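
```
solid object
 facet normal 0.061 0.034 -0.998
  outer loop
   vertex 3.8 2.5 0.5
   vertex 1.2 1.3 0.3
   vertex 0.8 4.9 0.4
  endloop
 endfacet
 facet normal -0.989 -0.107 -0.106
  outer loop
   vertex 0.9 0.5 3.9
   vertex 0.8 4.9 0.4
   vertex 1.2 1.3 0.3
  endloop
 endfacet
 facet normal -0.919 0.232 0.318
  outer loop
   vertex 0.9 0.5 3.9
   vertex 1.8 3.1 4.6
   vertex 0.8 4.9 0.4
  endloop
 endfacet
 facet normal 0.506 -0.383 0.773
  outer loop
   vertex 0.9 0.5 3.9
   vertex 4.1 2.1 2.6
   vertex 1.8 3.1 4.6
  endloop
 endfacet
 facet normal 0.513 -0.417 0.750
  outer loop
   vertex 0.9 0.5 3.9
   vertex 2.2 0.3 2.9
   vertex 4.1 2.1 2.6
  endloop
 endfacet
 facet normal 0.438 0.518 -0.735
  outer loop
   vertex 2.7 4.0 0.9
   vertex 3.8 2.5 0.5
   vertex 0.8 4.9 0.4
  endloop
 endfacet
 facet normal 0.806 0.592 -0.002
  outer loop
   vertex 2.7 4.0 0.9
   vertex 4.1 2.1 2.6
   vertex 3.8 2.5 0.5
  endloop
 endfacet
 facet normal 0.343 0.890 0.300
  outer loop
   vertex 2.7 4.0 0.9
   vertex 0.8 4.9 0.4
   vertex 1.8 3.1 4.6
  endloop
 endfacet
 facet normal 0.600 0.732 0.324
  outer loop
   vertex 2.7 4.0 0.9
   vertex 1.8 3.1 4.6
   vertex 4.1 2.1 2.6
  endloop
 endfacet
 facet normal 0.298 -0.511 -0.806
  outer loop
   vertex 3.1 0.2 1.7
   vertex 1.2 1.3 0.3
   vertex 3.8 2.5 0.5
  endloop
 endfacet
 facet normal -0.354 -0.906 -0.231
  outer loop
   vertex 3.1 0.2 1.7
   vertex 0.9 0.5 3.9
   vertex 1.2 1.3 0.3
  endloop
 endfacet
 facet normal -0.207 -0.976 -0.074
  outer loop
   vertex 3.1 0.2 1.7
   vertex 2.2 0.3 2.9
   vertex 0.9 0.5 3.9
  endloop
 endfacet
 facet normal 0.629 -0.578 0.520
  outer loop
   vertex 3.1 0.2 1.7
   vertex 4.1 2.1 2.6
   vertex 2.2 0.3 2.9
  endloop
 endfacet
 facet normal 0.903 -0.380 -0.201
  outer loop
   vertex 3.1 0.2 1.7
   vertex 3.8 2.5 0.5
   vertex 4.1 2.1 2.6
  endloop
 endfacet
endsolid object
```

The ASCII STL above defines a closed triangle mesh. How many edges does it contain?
21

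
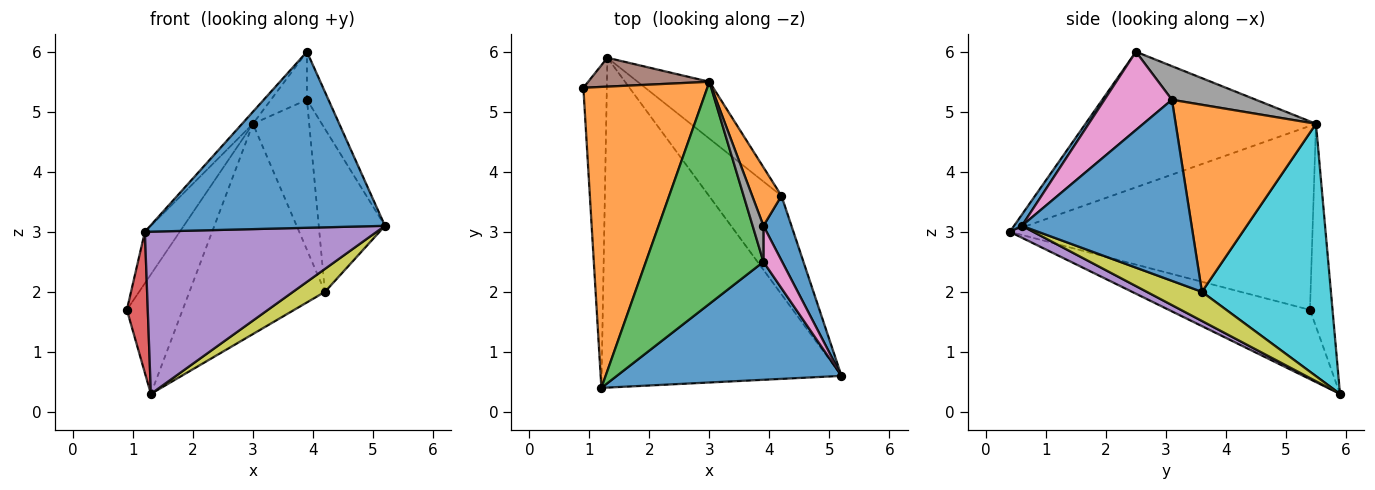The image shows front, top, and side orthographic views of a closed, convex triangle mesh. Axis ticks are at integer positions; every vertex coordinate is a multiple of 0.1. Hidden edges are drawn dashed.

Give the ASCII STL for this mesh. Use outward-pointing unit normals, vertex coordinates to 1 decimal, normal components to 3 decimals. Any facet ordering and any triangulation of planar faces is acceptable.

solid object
 facet normal 0.028 -0.830 0.556
  outer loop
   vertex 3.9 2.5 6.0
   vertex 1.2 0.4 3.0
   vertex 5.2 0.6 3.1
  endloop
 endfacet
 facet normal -0.826 0.095 0.556
  outer loop
   vertex 3.0 5.5 4.8
   vertex 0.9 5.4 1.7
   vertex 1.2 0.4 3.0
  endloop
 endfacet
 facet normal -0.755 0.035 0.655
  outer loop
   vertex 3.0 5.5 4.8
   vertex 1.2 0.4 3.0
   vertex 3.9 2.5 6.0
  endloop
 endfacet
 facet normal -0.938 -0.139 -0.318
  outer loop
   vertex 1.3 5.9 0.3
   vertex 1.2 0.4 3.0
   vertex 0.9 5.4 1.7
  endloop
 endfacet
 facet normal 0.044 -0.441 -0.896
  outer loop
   vertex 1.3 5.9 0.3
   vertex 5.2 0.6 3.1
   vertex 1.2 0.4 3.0
  endloop
 endfacet
 facet normal -0.366 0.905 0.219
  outer loop
   vertex 1.3 5.9 0.3
   vertex 0.9 5.4 1.7
   vertex 3.0 5.5 4.8
  endloop
 endfacet
 facet normal 0.929 0.296 0.222
  outer loop
   vertex 3.9 3.1 5.2
   vertex 3.9 2.5 6.0
   vertex 5.2 0.6 3.1
  endloop
 endfacet
 facet normal 0.881 0.378 0.283
  outer loop
   vertex 3.9 3.1 5.2
   vertex 3.0 5.5 4.8
   vertex 3.9 2.5 6.0
  endloop
 endfacet
 facet normal 0.364 -0.211 -0.907
  outer loop
   vertex 4.2 3.6 2.0
   vertex 5.2 0.6 3.1
   vertex 1.3 5.9 0.3
  endloop
 endfacet
 facet normal 0.677 0.711 -0.192
  outer loop
   vertex 4.2 3.6 2.0
   vertex 1.3 5.9 0.3
   vertex 3.0 5.5 4.8
  endloop
 endfacet
 facet normal 0.922 0.360 0.143
  outer loop
   vertex 4.2 3.6 2.0
   vertex 3.9 3.1 5.2
   vertex 5.2 0.6 3.1
  endloop
 endfacet
 facet normal 0.919 0.368 0.144
  outer loop
   vertex 4.2 3.6 2.0
   vertex 3.0 5.5 4.8
   vertex 3.9 3.1 5.2
  endloop
 endfacet
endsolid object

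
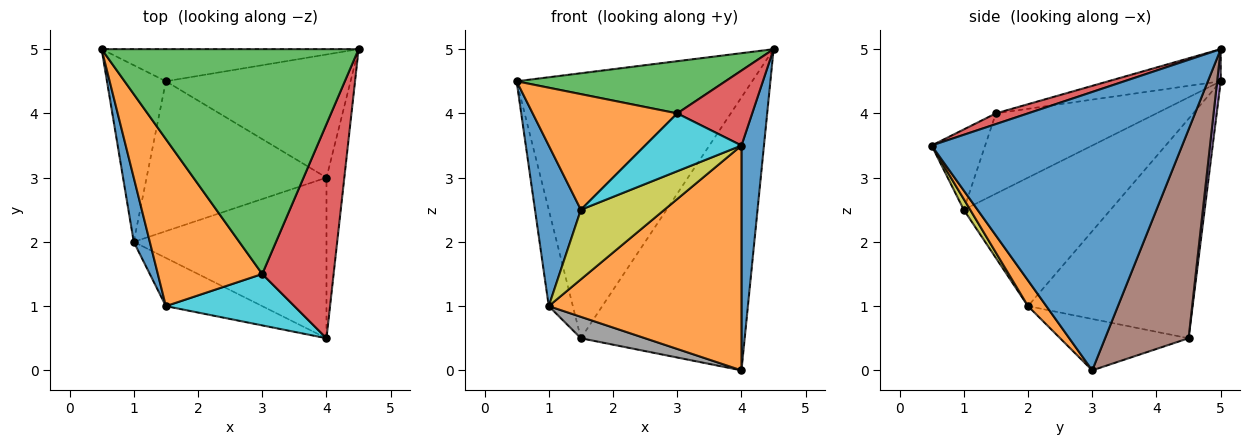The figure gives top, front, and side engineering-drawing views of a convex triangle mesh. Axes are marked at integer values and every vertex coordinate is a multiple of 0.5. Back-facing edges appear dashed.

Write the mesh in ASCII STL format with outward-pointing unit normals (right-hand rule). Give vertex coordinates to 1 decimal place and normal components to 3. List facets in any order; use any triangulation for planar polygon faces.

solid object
 facet normal 0.994 -0.089 -0.064
  outer loop
   vertex 4.0 3.0 0.0
   vertex 4.5 5.0 5.0
   vertex 4.0 0.5 3.5
  endloop
 endfacet
 facet normal 0.077 -0.811 -0.580
  outer loop
   vertex 1.0 2.0 1.0
   vertex 4.0 3.0 0.0
   vertex 4.0 0.5 3.5
  endloop
 endfacet
 facet normal -0.121 -0.224 0.967
  outer loop
   vertex 3.0 1.5 4.0
   vertex 4.5 5.0 5.0
   vertex 0.5 5.0 4.5
  endloop
 endfacet
 facet normal 0.140 -0.327 0.935
  outer loop
   vertex 3.0 1.5 4.0
   vertex 4.0 0.5 3.5
   vertex 4.5 5.0 5.0
  endloop
 endfacet
 facet normal 0.015 0.993 -0.120
  outer loop
   vertex 1.5 4.5 0.5
   vertex 0.5 5.0 4.5
   vertex 4.5 5.0 5.0
  endloop
 endfacet
 facet normal 0.421 0.827 -0.373
  outer loop
   vertex 1.5 4.5 0.5
   vertex 4.5 5.0 5.0
   vertex 4.0 3.0 0.0
  endloop
 endfacet
 facet normal -0.956 0.140 -0.257
  outer loop
   vertex 1.5 4.5 0.5
   vertex 1.0 2.0 1.0
   vertex 0.5 5.0 4.5
  endloop
 endfacet
 facet normal -0.272 -0.136 -0.953
  outer loop
   vertex 1.5 4.5 0.5
   vertex 4.0 3.0 0.0
   vertex 1.0 2.0 1.0
  endloop
 endfacet
 facet normal 0.063 -0.821 -0.568
  outer loop
   vertex 1.5 1.0 2.5
   vertex 1.0 2.0 1.0
   vertex 4.0 0.5 3.5
  endloop
 endfacet
 facet normal -0.383 -0.690 0.614
  outer loop
   vertex 1.5 1.0 2.5
   vertex 4.0 0.5 3.5
   vertex 3.0 1.5 4.0
  endloop
 endfacet
 facet normal -0.948 -0.296 0.118
  outer loop
   vertex 1.5 1.0 2.5
   vertex 0.5 5.0 4.5
   vertex 1.0 2.0 1.0
  endloop
 endfacet
 facet normal -0.535 -0.481 0.695
  outer loop
   vertex 1.5 1.0 2.5
   vertex 3.0 1.5 4.0
   vertex 0.5 5.0 4.5
  endloop
 endfacet
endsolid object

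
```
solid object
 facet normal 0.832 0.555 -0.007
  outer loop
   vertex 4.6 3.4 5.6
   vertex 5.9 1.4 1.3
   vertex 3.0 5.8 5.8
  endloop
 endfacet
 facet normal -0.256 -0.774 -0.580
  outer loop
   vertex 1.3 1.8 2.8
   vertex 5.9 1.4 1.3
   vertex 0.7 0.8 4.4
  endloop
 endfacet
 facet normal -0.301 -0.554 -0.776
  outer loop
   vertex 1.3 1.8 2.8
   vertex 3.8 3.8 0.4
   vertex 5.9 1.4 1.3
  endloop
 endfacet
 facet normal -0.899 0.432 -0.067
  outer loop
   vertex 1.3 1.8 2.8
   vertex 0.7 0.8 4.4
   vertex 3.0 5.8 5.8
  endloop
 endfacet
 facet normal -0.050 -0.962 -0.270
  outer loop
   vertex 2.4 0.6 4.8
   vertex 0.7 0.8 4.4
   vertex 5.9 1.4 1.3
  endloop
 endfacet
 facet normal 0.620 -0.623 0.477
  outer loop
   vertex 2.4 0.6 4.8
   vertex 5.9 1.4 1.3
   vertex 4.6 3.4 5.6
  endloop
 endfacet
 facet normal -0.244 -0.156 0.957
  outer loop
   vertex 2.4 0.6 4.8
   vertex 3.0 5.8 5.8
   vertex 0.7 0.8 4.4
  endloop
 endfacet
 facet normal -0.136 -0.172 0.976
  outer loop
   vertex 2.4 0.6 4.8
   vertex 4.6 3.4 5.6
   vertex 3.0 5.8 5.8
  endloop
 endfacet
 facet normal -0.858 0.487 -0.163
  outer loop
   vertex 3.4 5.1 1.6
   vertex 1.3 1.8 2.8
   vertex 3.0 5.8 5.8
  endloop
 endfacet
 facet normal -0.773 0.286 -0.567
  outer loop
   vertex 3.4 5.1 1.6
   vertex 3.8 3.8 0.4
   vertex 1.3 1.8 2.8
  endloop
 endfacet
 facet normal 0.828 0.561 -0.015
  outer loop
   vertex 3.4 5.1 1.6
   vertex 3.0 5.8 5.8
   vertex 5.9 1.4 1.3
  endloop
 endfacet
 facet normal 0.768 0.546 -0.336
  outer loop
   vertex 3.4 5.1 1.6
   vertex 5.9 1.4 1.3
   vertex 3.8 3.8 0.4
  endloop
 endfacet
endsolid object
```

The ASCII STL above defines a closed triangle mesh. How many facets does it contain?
12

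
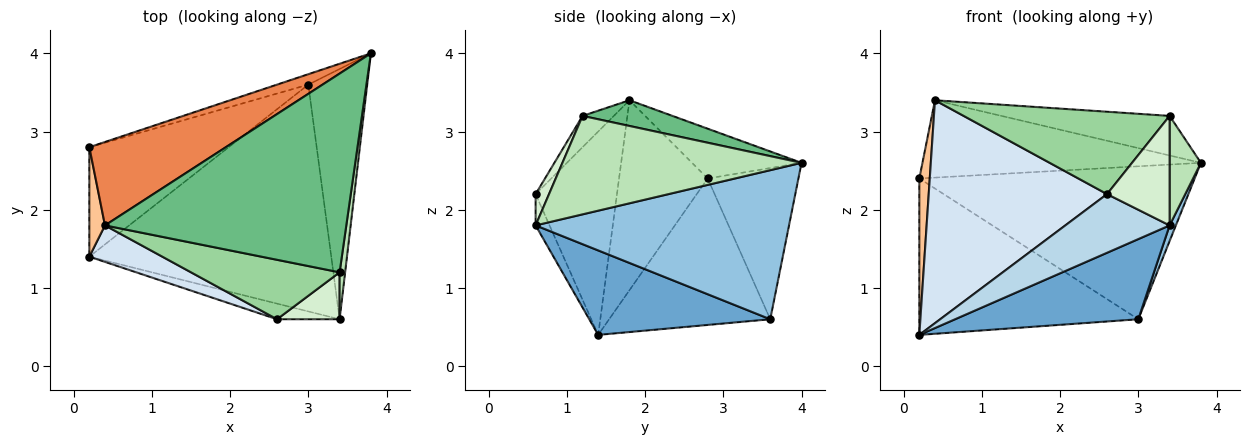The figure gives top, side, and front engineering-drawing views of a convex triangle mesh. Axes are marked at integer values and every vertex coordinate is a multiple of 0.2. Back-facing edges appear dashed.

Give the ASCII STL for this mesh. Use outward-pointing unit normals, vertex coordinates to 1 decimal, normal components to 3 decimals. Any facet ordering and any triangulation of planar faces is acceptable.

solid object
 facet normal 0.313 -0.317 -0.896
  outer loop
   vertex 3.0 3.6 0.6
   vertex 3.4 0.6 1.8
   vertex 0.2 1.4 0.4
  endloop
 endfacet
 facet normal 0.930 -0.023 -0.367
  outer loop
   vertex 3.0 3.6 0.6
   vertex 3.8 4.0 2.6
   vertex 3.4 0.6 1.8
  endloop
 endfacet
 facet normal -0.128 -0.958 -0.256
  outer loop
   vertex 2.6 0.6 2.2
   vertex 0.2 1.4 0.4
   vertex 3.4 0.6 1.8
  endloop
 endfacet
 facet normal -0.410 -0.900 0.147
  outer loop
   vertex 2.6 0.6 2.2
   vertex 0.4 1.8 3.4
   vertex 0.2 1.4 0.4
  endloop
 endfacet
 facet normal -0.258 0.657 0.708
  outer loop
   vertex 0.2 2.8 2.4
   vertex 0.4 1.8 3.4
   vertex 3.8 4.0 2.6
  endloop
 endfacet
 facet normal -0.312 0.948 -0.065
  outer loop
   vertex 0.2 2.8 2.4
   vertex 3.8 4.0 2.6
   vertex 3.0 3.6 0.6
  endloop
 endfacet
 facet normal -0.990 -0.116 0.082
  outer loop
   vertex 0.2 2.8 2.4
   vertex 0.2 1.4 0.4
   vertex 0.4 1.8 3.4
  endloop
 endfacet
 facet normal -0.516 0.702 -0.491
  outer loop
   vertex 0.2 2.8 2.4
   vertex 3.0 3.6 0.6
   vertex 0.2 1.4 0.4
  endloop
 endfacet
 facet normal 0.104 0.194 0.975
  outer loop
   vertex 3.4 1.2 3.2
   vertex 3.8 4.0 2.6
   vertex 0.4 1.8 3.4
  endloop
 endfacet
 facet normal -0.122 -0.805 0.581
  outer loop
   vertex 3.4 1.2 3.2
   vertex 0.4 1.8 3.4
   vertex 2.6 0.6 2.2
  endloop
 endfacet
 facet normal 0.990 -0.130 0.056
  outer loop
   vertex 3.4 1.2 3.2
   vertex 3.4 0.6 1.8
   vertex 3.8 4.0 2.6
  endloop
 endfacet
 facet normal 0.193 -0.902 0.386
  outer loop
   vertex 3.4 1.2 3.2
   vertex 2.6 0.6 2.2
   vertex 3.4 0.6 1.8
  endloop
 endfacet
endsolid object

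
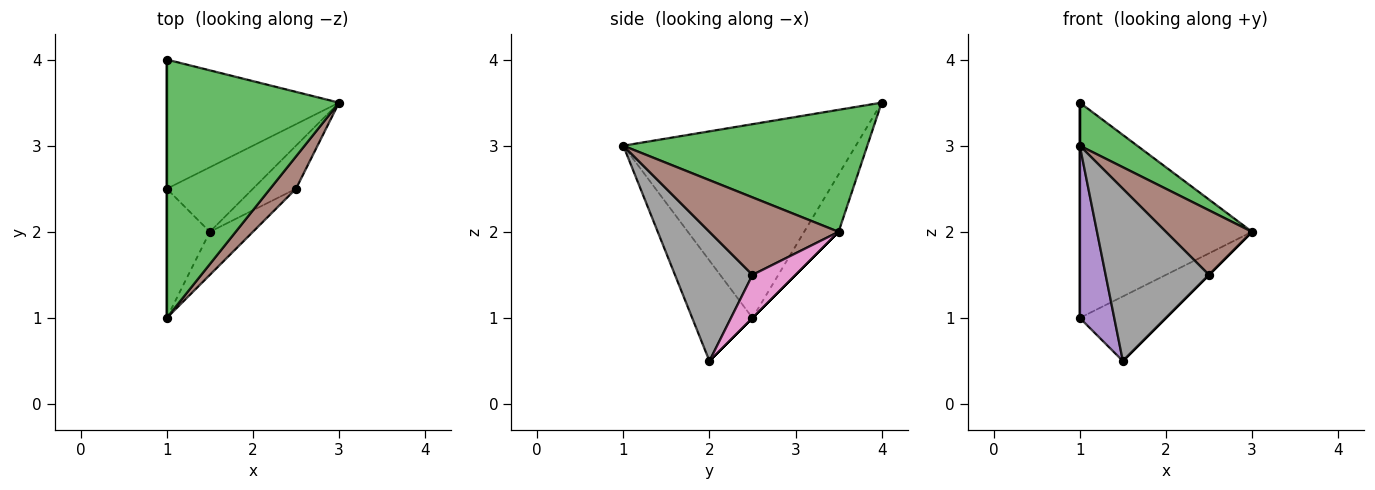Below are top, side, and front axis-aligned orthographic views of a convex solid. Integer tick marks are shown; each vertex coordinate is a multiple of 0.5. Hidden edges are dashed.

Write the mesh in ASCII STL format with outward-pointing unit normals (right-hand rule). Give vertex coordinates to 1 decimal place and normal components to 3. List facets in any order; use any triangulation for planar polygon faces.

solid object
 facet normal -0.169 0.845 -0.507
  outer loop
   vertex 1.0 4.0 3.5
   vertex 3.0 3.5 2.0
   vertex 1.0 2.5 1.0
  endloop
 endfacet
 facet normal -1.000 0.000 0.000
  outer loop
   vertex 1.0 4.0 3.5
   vertex 1.0 2.5 1.0
   vertex 1.0 1.0 3.0
  endloop
 endfacet
 facet normal 0.573 -0.135 0.809
  outer loop
   vertex 1.0 4.0 3.5
   vertex 1.0 1.0 3.0
   vertex 3.0 3.5 2.0
  endloop
 endfacet
 facet normal 0.000 0.707 -0.707
  outer loop
   vertex 1.5 2.0 0.5
   vertex 1.0 2.5 1.0
   vertex 3.0 3.5 2.0
  endloop
 endfacet
 facet normal -0.814 -0.465 -0.349
  outer loop
   vertex 1.5 2.0 0.5
   vertex 1.0 1.0 3.0
   vertex 1.0 2.5 1.0
  endloop
 endfacet
 facet normal 0.802 -0.535 0.267
  outer loop
   vertex 2.5 2.5 1.5
   vertex 3.0 3.5 2.0
   vertex 1.0 1.0 3.0
  endloop
 endfacet
 facet normal 0.707 0.000 -0.707
  outer loop
   vertex 2.5 2.5 1.5
   vertex 1.5 2.0 0.5
   vertex 3.0 3.5 2.0
  endloop
 endfacet
 facet normal 0.588 -0.784 -0.196
  outer loop
   vertex 2.5 2.5 1.5
   vertex 1.0 1.0 3.0
   vertex 1.5 2.0 0.5
  endloop
 endfacet
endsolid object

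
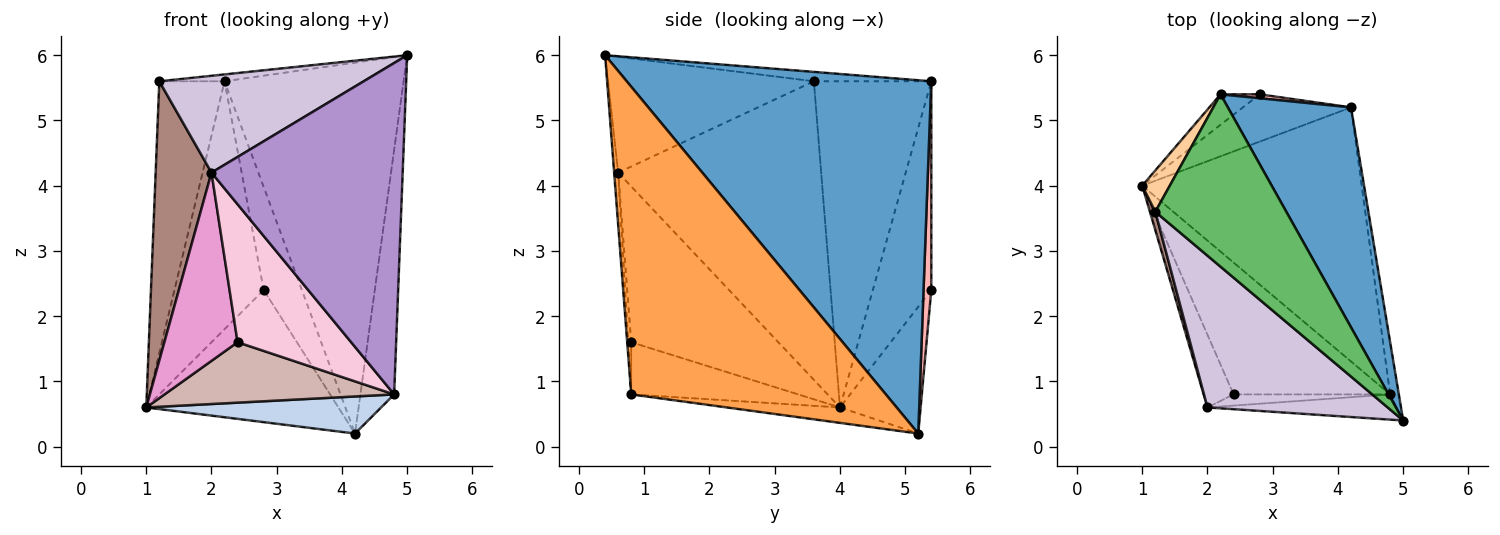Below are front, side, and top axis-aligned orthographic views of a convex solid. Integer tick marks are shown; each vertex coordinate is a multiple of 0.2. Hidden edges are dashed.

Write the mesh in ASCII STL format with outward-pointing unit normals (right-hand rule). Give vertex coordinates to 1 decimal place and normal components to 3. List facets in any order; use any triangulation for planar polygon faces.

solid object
 facet normal 0.826 0.485 0.288
  outer loop
   vertex 2.2 5.4 5.6
   vertex 5.0 0.4 6.0
   vertex 4.2 5.2 0.2
  endloop
 endfacet
 facet normal -0.069 -0.144 -0.987
  outer loop
   vertex 4.8 0.8 0.8
   vertex 1.0 4.0 0.6
   vertex 4.2 5.2 0.2
  endloop
 endfacet
 facet normal 0.991 0.131 -0.028
  outer loop
   vertex 4.8 0.8 0.8
   vertex 4.2 5.2 0.2
   vertex 5.0 0.4 6.0
  endloop
 endfacet
 facet normal -0.872 0.484 0.074
  outer loop
   vertex 1.2 3.6 5.6
   vertex 2.2 5.4 5.6
   vertex 1.0 4.0 0.6
  endloop
 endfacet
 facet normal -0.071 0.040 0.997
  outer loop
   vertex 1.2 3.6 5.6
   vertex 5.0 0.4 6.0
   vertex 2.2 5.4 5.6
  endloop
 endfacet
 facet normal -0.368 0.876 -0.313
  outer loop
   vertex 2.8 5.4 2.4
   vertex 4.2 5.2 0.2
   vertex 1.0 4.0 0.6
  endloop
 endfacet
 facet normal -0.545 0.832 -0.102
  outer loop
   vertex 2.8 5.4 2.4
   vertex 1.0 4.0 0.6
   vertex 2.2 5.4 5.6
  endloop
 endfacet
 facet normal 0.198 0.979 0.037
  outer loop
   vertex 2.8 5.4 2.4
   vertex 2.2 5.4 5.6
   vertex 4.2 5.2 0.2
  endloop
 endfacet
 facet normal -0.021 -0.997 -0.076
  outer loop
   vertex 2.0 0.6 4.2
   vertex 4.8 0.8 0.8
   vertex 5.0 0.4 6.0
  endloop
 endfacet
 facet normal -0.476 -0.473 0.741
  outer loop
   vertex 2.0 0.6 4.2
   vertex 5.0 0.4 6.0
   vertex 1.2 3.6 5.6
  endloop
 endfacet
 facet normal -0.964 -0.265 0.017
  outer loop
   vertex 2.0 0.6 4.2
   vertex 1.2 3.6 5.6
   vertex 1.0 4.0 0.6
  endloop
 endfacet
 facet normal -0.290 -0.399 -0.870
  outer loop
   vertex 2.4 0.8 1.6
   vertex 1.0 4.0 0.6
   vertex 4.8 0.8 0.8
  endloop
 endfacet
 facet normal -0.882 -0.439 -0.170
  outer loop
   vertex 2.4 0.8 1.6
   vertex 2.0 0.6 4.2
   vertex 1.0 4.0 0.6
  endloop
 endfacet
 facet normal -0.027 -0.996 -0.081
  outer loop
   vertex 2.4 0.8 1.6
   vertex 4.8 0.8 0.8
   vertex 2.0 0.6 4.2
  endloop
 endfacet
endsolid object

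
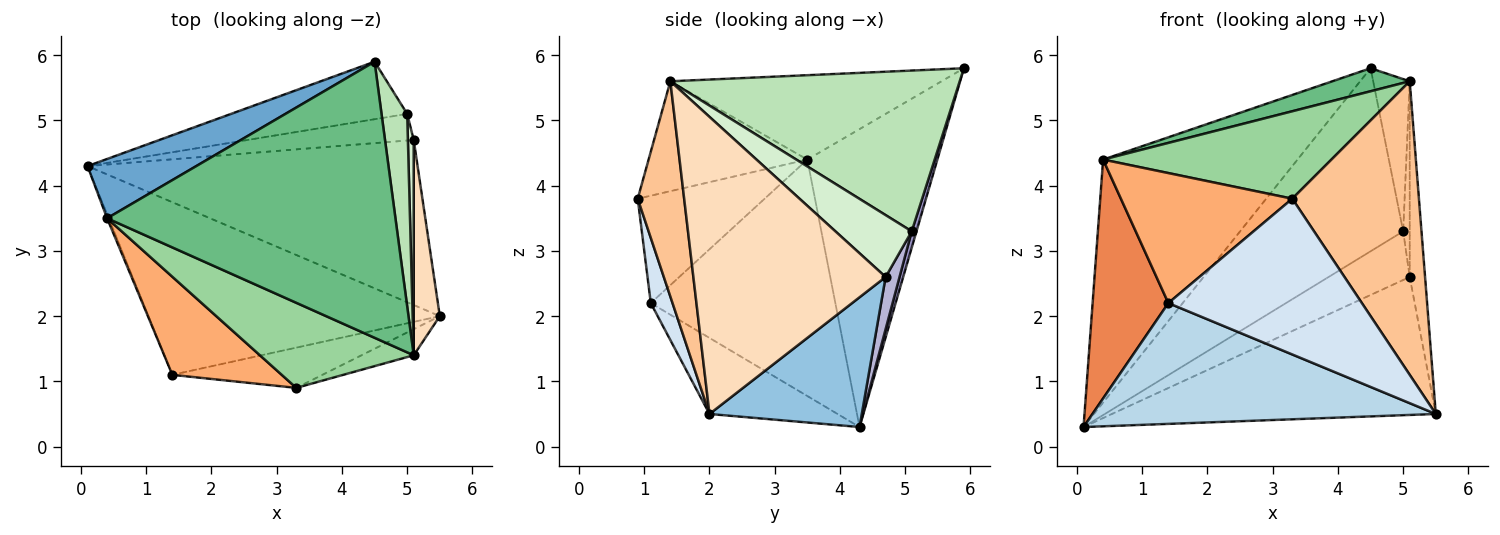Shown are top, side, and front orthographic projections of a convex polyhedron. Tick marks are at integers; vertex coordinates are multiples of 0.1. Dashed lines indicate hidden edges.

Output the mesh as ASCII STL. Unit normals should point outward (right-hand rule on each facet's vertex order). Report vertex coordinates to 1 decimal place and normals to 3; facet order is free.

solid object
 facet normal -0.545 0.815 0.199
  outer loop
   vertex 0.4 3.5 4.4
   vertex 4.5 5.9 5.8
   vertex 0.1 4.3 0.3
  endloop
 endfacet
 facet normal 0.289 0.614 -0.735
  outer loop
   vertex 5.1 4.7 2.6
   vertex 5.5 2.0 0.5
   vertex 0.1 4.3 0.3
  endloop
 endfacet
 facet normal -0.209 -0.561 -0.801
  outer loop
   vertex 1.4 1.1 2.2
   vertex 0.1 4.3 0.3
   vertex 5.5 2.0 0.5
  endloop
 endfacet
 facet normal 0.108 -0.963 -0.249
  outer loop
   vertex 1.4 1.1 2.2
   vertex 5.5 2.0 0.5
   vertex 3.3 0.9 3.8
  endloop
 endfacet
 facet normal -0.925 -0.380 -0.006
  outer loop
   vertex 1.4 1.1 2.2
   vertex 0.4 3.5 4.4
   vertex 0.1 4.3 0.3
  endloop
 endfacet
 facet normal -0.509 -0.687 0.518
  outer loop
   vertex 1.4 1.1 2.2
   vertex 3.3 0.9 3.8
   vertex 0.4 3.5 4.4
  endloop
 endfacet
 facet normal 0.343 -0.936 -0.083
  outer loop
   vertex 5.1 1.4 5.6
   vertex 3.3 0.9 3.8
   vertex 5.5 2.0 0.5
  endloop
 endfacet
 facet normal 0.993 0.079 0.087
  outer loop
   vertex 5.1 1.4 5.6
   vertex 5.5 2.0 0.5
   vertex 5.1 4.7 2.6
  endloop
 endfacet
 facet normal -0.280 -0.080 0.957
  outer loop
   vertex 5.1 1.4 5.6
   vertex 4.5 5.9 5.8
   vertex 0.4 3.5 4.4
  endloop
 endfacet
 facet normal -0.446 -0.641 0.624
  outer loop
   vertex 5.1 1.4 5.6
   vertex 0.4 3.5 4.4
   vertex 3.3 0.9 3.8
  endloop
 endfacet
 facet normal 0.980 0.124 0.156
  outer loop
   vertex 5.0 5.1 3.3
   vertex 4.5 5.9 5.8
   vertex 5.1 1.4 5.6
  endloop
 endfacet
 facet normal 0.992 0.085 0.093
  outer loop
   vertex 5.0 5.1 3.3
   vertex 5.1 1.4 5.6
   vertex 5.1 4.7 2.6
  endloop
 endfacet
 facet normal 0.028 0.954 -0.300
  outer loop
   vertex 5.0 5.1 3.3
   vertex 0.1 4.3 0.3
   vertex 4.5 5.9 5.8
  endloop
 endfacet
 facet normal 0.149 0.868 -0.474
  outer loop
   vertex 5.0 5.1 3.3
   vertex 5.1 4.7 2.6
   vertex 0.1 4.3 0.3
  endloop
 endfacet
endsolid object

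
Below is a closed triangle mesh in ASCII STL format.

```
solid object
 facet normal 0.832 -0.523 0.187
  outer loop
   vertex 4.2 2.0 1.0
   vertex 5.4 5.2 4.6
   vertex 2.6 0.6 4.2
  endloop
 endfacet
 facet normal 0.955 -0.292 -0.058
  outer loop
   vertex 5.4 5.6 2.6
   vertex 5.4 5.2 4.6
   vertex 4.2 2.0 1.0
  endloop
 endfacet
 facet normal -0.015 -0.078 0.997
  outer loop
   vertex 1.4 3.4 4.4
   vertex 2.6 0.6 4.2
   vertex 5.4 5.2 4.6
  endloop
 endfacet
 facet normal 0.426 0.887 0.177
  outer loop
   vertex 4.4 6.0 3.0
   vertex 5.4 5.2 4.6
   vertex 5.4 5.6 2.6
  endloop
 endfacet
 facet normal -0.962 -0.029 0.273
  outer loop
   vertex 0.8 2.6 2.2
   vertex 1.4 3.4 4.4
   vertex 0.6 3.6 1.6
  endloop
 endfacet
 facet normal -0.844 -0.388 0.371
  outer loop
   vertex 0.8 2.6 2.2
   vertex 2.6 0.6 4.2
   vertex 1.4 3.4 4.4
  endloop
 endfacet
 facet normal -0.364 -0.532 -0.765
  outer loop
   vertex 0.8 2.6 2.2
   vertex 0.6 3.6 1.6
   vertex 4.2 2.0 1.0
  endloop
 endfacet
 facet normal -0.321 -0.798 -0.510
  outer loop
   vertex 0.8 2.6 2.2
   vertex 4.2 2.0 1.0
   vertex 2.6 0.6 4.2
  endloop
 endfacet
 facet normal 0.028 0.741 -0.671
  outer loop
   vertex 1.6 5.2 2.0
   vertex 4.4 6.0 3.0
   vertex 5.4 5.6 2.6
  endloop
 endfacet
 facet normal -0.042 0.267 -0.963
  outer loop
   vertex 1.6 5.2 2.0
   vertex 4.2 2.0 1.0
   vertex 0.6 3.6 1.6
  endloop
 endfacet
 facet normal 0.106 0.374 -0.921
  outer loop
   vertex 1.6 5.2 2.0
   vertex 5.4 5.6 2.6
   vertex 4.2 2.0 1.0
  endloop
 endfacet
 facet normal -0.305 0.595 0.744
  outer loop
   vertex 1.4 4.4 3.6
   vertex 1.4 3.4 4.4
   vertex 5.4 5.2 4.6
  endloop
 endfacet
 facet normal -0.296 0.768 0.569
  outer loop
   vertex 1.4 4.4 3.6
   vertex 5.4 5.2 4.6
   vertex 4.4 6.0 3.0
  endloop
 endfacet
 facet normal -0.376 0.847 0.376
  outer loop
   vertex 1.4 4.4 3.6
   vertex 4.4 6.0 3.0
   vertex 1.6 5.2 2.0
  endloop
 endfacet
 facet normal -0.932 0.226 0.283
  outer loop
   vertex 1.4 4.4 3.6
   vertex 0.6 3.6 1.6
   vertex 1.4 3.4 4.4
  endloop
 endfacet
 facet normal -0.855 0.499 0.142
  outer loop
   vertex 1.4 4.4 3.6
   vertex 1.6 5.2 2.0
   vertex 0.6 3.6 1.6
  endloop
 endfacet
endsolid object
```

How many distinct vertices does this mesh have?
10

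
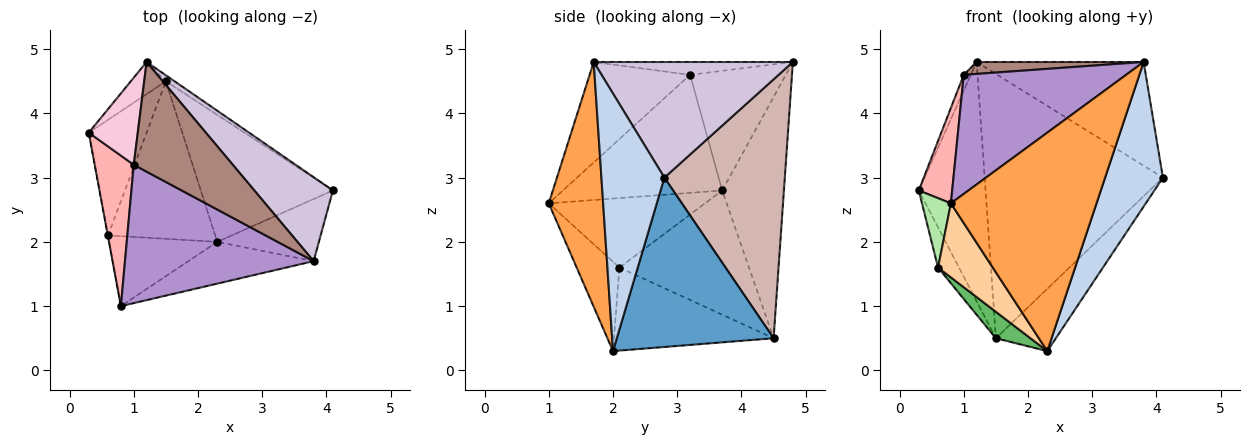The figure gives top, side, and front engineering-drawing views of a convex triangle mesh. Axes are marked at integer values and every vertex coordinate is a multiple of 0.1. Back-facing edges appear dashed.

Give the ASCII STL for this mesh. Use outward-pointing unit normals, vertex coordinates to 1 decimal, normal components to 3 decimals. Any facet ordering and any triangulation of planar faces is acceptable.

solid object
 facet normal 0.755 0.289 -0.589
  outer loop
   vertex 1.5 4.5 0.5
   vertex 4.1 2.8 3.0
   vertex 2.3 2.0 0.3
  endloop
 endfacet
 facet normal 0.707 -0.650 -0.279
  outer loop
   vertex 3.8 1.7 4.8
   vertex 2.3 2.0 0.3
   vertex 4.1 2.8 3.0
  endloop
 endfacet
 facet normal 0.344 -0.922 -0.176
  outer loop
   vertex 3.8 1.7 4.8
   vertex 0.8 1.0 2.6
   vertex 2.3 2.0 0.3
  endloop
 endfacet
 facet normal -0.494 -0.632 -0.597
  outer loop
   vertex 0.6 2.1 1.6
   vertex 2.3 2.0 0.3
   vertex 0.8 1.0 2.6
  endloop
 endfacet
 facet normal -0.607 -0.132 -0.784
  outer loop
   vertex 0.6 2.1 1.6
   vertex 1.5 4.5 0.5
   vertex 2.3 2.0 0.3
  endloop
 endfacet
 facet normal -0.983 -0.182 -0.003
  outer loop
   vertex 0.6 2.1 1.6
   vertex 0.8 1.0 2.6
   vertex 0.3 3.7 2.8
  endloop
 endfacet
 facet normal -0.897 0.145 -0.418
  outer loop
   vertex 0.6 2.1 1.6
   vertex 0.3 3.7 2.8
   vertex 1.5 4.5 0.5
  endloop
 endfacet
 facet normal -0.931 -0.195 0.308
  outer loop
   vertex 1.0 3.2 4.6
   vertex 0.3 3.7 2.8
   vertex 0.8 1.0 2.6
  endloop
 endfacet
 facet normal -0.374 -0.605 0.703
  outer loop
   vertex 1.0 3.2 4.6
   vertex 0.8 1.0 2.6
   vertex 3.8 1.7 4.8
  endloop
 endfacet
 facet normal 0.680 0.570 0.462
  outer loop
   vertex 1.2 4.8 4.8
   vertex 3.8 1.7 4.8
   vertex 4.1 2.8 3.0
  endloop
 endfacet
 facet normal -0.128 -0.107 0.986
  outer loop
   vertex 1.2 4.8 4.8
   vertex 1.0 3.2 4.6
   vertex 3.8 1.7 4.8
  endloop
 endfacet
 facet normal 0.560 0.828 -0.019
  outer loop
   vertex 1.2 4.8 4.8
   vertex 4.1 2.8 3.0
   vertex 1.5 4.5 0.5
  endloop
 endfacet
 facet normal -0.675 0.731 -0.098
  outer loop
   vertex 1.2 4.8 4.8
   vertex 1.5 4.5 0.5
   vertex 0.3 3.7 2.8
  endloop
 endfacet
 facet normal -0.923 0.068 0.378
  outer loop
   vertex 1.2 4.8 4.8
   vertex 0.3 3.7 2.8
   vertex 1.0 3.2 4.6
  endloop
 endfacet
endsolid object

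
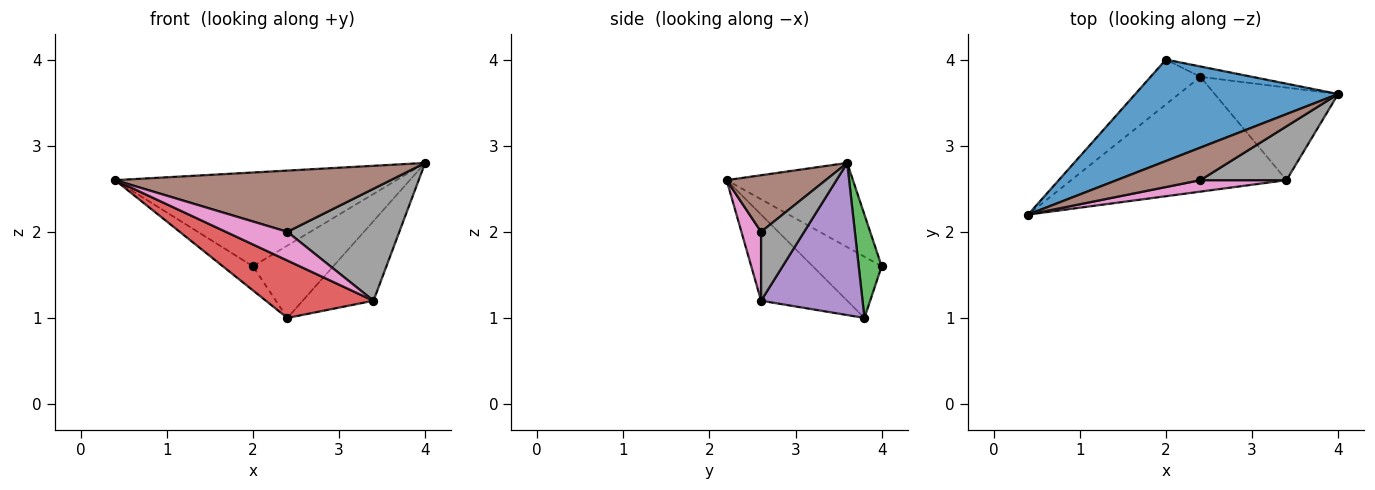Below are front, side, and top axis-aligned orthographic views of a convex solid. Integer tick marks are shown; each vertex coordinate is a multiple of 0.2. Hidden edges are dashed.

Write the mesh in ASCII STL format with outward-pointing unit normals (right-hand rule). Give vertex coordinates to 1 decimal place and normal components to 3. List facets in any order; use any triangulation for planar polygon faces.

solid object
 facet normal -0.292 0.649 0.702
  outer loop
   vertex 2.0 4.0 1.6
   vertex 0.4 2.2 2.6
   vertex 4.0 3.6 2.8
  endloop
 endfacet
 facet normal -0.735 0.322 -0.597
  outer loop
   vertex 2.4 3.8 1.0
   vertex 0.4 2.2 2.6
   vertex 2.0 4.0 1.6
  endloop
 endfacet
 facet normal 0.272 0.953 -0.136
  outer loop
   vertex 2.4 3.8 1.0
   vertex 2.0 4.0 1.6
   vertex 4.0 3.6 2.8
  endloop
 endfacet
 facet normal -0.337 -0.421 -0.842
  outer loop
   vertex 3.4 2.6 1.2
   vertex 0.4 2.2 2.6
   vertex 2.4 3.8 1.0
  endloop
 endfacet
 facet normal 0.683 0.477 -0.554
  outer loop
   vertex 3.4 2.6 1.2
   vertex 2.4 3.8 1.0
   vertex 4.0 3.6 2.8
  endloop
 endfacet
 facet normal 0.303 -0.842 0.447
  outer loop
   vertex 2.4 2.6 2.0
   vertex 4.0 3.6 2.8
   vertex 0.4 2.2 2.6
  endloop
 endfacet
 facet normal 0.285 -0.890 0.356
  outer loop
   vertex 2.4 2.6 2.0
   vertex 0.4 2.2 2.6
   vertex 3.4 2.6 1.2
  endloop
 endfacet
 facet normal 0.328 -0.852 0.409
  outer loop
   vertex 2.4 2.6 2.0
   vertex 3.4 2.6 1.2
   vertex 4.0 3.6 2.8
  endloop
 endfacet
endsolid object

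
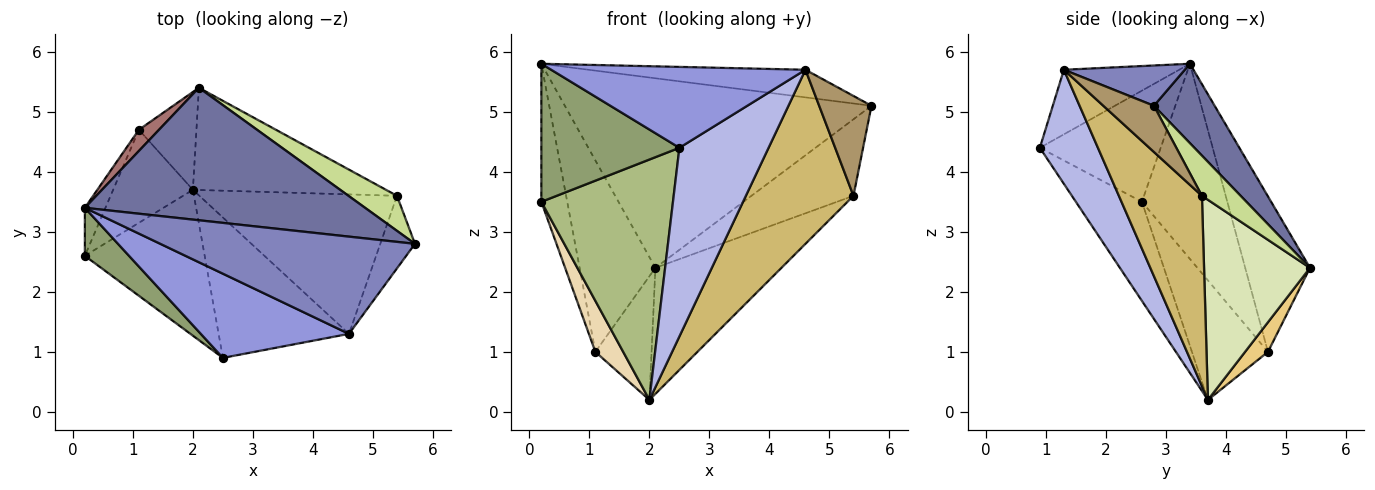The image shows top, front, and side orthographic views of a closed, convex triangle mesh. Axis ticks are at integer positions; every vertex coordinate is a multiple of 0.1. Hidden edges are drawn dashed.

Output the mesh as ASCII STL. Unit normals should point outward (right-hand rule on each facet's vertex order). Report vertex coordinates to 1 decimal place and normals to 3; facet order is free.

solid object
 facet normal 0.160 0.809 0.565
  outer loop
   vertex 2.1 5.4 2.4
   vertex 0.2 3.4 5.8
   vertex 5.7 2.8 5.1
  endloop
 endfacet
 facet normal 0.150 0.270 0.951
  outer loop
   vertex 4.6 1.3 5.7
   vertex 5.7 2.8 5.1
   vertex 0.2 3.4 5.8
  endloop
 endfacet
 facet normal -0.300 -0.661 0.688
  outer loop
   vertex 4.6 1.3 5.7
   vertex 0.2 3.4 5.8
   vertex 2.5 0.9 4.4
  endloop
 endfacet
 facet normal 0.463 -0.711 -0.529
  outer loop
   vertex 4.6 1.3 5.7
   vertex 2.5 0.9 4.4
   vertex 2.0 3.7 0.2
  endloop
 endfacet
 facet normal -0.637 -0.728 0.253
  outer loop
   vertex 0.2 2.6 3.5
   vertex 2.5 0.9 4.4
   vertex 0.2 3.4 5.8
  endloop
 endfacet
 facet normal -0.394 -0.786 -0.477
  outer loop
   vertex 0.2 2.6 3.5
   vertex 2.0 3.7 0.2
   vertex 2.5 0.9 4.4
  endloop
 endfacet
 facet normal 0.326 0.860 0.393
  outer loop
   vertex 5.4 3.6 3.6
   vertex 2.1 5.4 2.4
   vertex 5.7 2.8 5.1
  endloop
 endfacet
 facet normal 0.547 0.650 -0.527
  outer loop
   vertex 5.4 3.6 3.6
   vertex 2.0 3.7 0.2
   vertex 2.1 5.4 2.4
  endloop
 endfacet
 facet normal 0.616 -0.637 -0.463
  outer loop
   vertex 5.4 3.6 3.6
   vertex 5.7 2.8 5.1
   vertex 4.6 1.3 5.7
  endloop
 endfacet
 facet normal 0.516 -0.669 -0.536
  outer loop
   vertex 5.4 3.6 3.6
   vertex 4.6 1.3 5.7
   vertex 2.0 3.7 0.2
  endloop
 endfacet
 facet normal 0.305 0.747 -0.591
  outer loop
   vertex 1.1 4.7 1.0
   vertex 2.1 5.4 2.4
   vertex 2.0 3.7 0.2
  endloop
 endfacet
 facet normal -0.796 -0.291 -0.531
  outer loop
   vertex 1.1 4.7 1.0
   vertex 2.0 3.7 0.2
   vertex 0.2 2.6 3.5
  endloop
 endfacet
 facet normal -0.647 0.757 0.084
  outer loop
   vertex 1.1 4.7 1.0
   vertex 0.2 3.4 5.8
   vertex 2.1 5.4 2.4
  endloop
 endfacet
 facet normal -0.952 0.289 -0.100
  outer loop
   vertex 1.1 4.7 1.0
   vertex 0.2 2.6 3.5
   vertex 0.2 3.4 5.8
  endloop
 endfacet
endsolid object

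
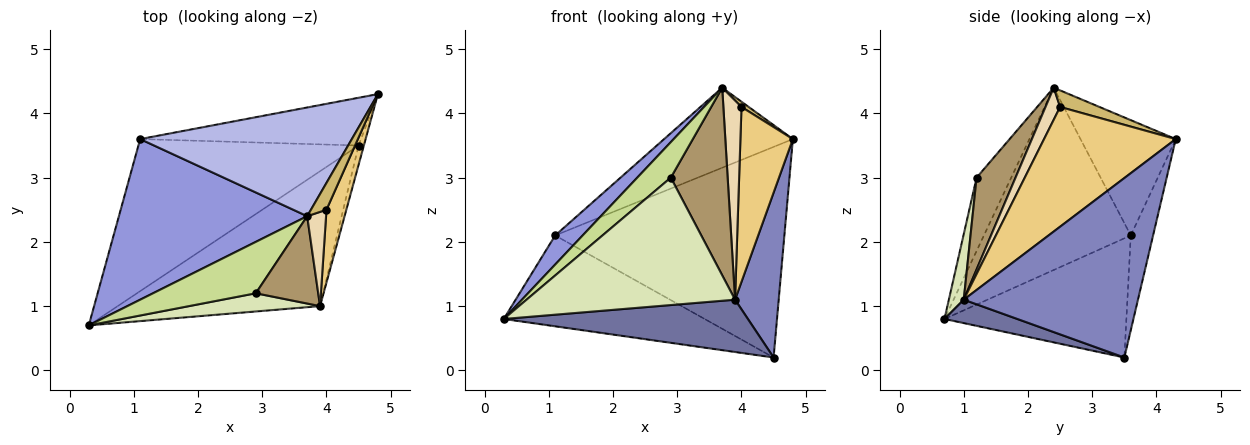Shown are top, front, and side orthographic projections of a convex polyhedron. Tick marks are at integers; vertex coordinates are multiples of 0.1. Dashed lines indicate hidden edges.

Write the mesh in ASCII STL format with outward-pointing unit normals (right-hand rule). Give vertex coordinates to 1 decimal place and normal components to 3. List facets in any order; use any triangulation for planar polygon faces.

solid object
 facet normal 0.107 -0.359 -0.927
  outer loop
   vertex 3.9 1.0 1.1
   vertex 0.3 0.7 0.8
   vertex 4.5 3.5 0.2
  endloop
 endfacet
 facet normal 0.970 -0.243 -0.028
  outer loop
   vertex 3.9 1.0 1.1
   vertex 4.5 3.5 0.2
   vertex 4.8 4.3 3.6
  endloop
 endfacet
 facet normal -0.690 -0.129 0.712
  outer loop
   vertex 1.1 3.6 2.1
   vertex 0.3 0.7 0.8
   vertex 3.7 2.4 4.4
  endloop
 endfacet
 facet normal -0.402 0.543 0.737
  outer loop
   vertex 1.1 3.6 2.1
   vertex 3.7 2.4 4.4
   vertex 4.8 4.3 3.6
  endloop
 endfacet
 facet normal -0.421 0.465 -0.778
  outer loop
   vertex 1.1 3.6 2.1
   vertex 4.5 3.5 0.2
   vertex 0.3 0.7 0.8
  endloop
 endfacet
 facet normal -0.094 0.971 -0.220
  outer loop
   vertex 1.1 3.6 2.1
   vertex 4.8 4.3 3.6
   vertex 4.5 3.5 0.2
  endloop
 endfacet
 facet normal -0.506 -0.490 0.710
  outer loop
   vertex 2.9 1.2 3.0
   vertex 3.7 2.4 4.4
   vertex 0.3 0.7 0.8
  endloop
 endfacet
 facet normal 0.071 -0.987 0.141
  outer loop
   vertex 2.9 1.2 3.0
   vertex 0.3 0.7 0.8
   vertex 3.9 1.0 1.1
  endloop
 endfacet
 facet normal 0.527 -0.770 0.359
  outer loop
   vertex 2.9 1.2 3.0
   vertex 3.9 1.0 1.1
   vertex 3.7 2.4 4.4
  endloop
 endfacet
 facet normal 0.723 -0.133 0.678
  outer loop
   vertex 4.0 2.5 4.1
   vertex 4.8 4.3 3.6
   vertex 3.7 2.4 4.4
  endloop
 endfacet
 facet normal 0.918 -0.366 0.152
  outer loop
   vertex 4.0 2.5 4.1
   vertex 3.9 1.0 1.1
   vertex 4.8 4.3 3.6
  endloop
 endfacet
 facet normal 0.589 -0.730 0.346
  outer loop
   vertex 4.0 2.5 4.1
   vertex 3.7 2.4 4.4
   vertex 3.9 1.0 1.1
  endloop
 endfacet
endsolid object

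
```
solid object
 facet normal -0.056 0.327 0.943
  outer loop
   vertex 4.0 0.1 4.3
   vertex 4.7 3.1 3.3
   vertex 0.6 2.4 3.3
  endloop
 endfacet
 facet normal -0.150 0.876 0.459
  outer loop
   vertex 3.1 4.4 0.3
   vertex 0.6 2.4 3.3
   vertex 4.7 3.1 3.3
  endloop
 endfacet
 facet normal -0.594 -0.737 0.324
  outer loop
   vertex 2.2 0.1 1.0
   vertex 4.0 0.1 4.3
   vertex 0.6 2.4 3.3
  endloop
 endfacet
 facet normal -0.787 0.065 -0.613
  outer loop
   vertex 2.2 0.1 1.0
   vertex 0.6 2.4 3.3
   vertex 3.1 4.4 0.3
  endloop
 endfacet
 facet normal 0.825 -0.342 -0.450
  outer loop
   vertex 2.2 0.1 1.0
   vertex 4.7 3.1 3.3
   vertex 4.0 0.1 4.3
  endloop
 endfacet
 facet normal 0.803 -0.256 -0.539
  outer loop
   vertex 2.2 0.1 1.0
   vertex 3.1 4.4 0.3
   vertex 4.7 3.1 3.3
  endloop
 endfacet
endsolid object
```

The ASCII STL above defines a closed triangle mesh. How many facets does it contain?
6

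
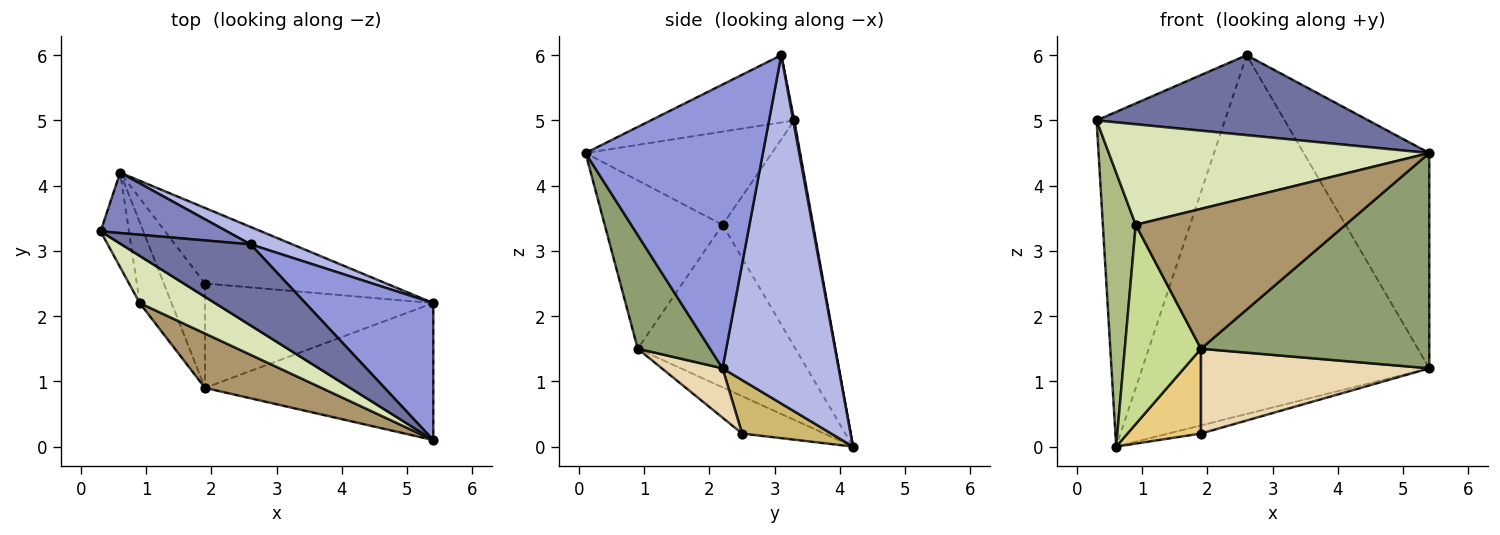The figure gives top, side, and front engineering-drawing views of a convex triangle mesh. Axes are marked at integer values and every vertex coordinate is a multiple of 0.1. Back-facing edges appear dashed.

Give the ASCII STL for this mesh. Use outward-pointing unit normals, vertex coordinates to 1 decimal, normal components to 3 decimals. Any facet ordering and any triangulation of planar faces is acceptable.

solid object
 facet normal -0.348 -0.658 0.668
  outer loop
   vertex 2.6 3.1 6.0
   vertex 0.3 3.3 5.0
   vertex 5.4 0.1 4.5
  endloop
 endfacet
 facet normal 0.008 0.984 0.178
  outer loop
   vertex 0.6 4.2 0.0
   vertex 0.3 3.3 5.0
   vertex 2.6 3.1 6.0
  endloop
 endfacet
 facet normal 0.766 0.542 0.345
  outer loop
   vertex 5.4 2.2 1.2
   vertex 2.6 3.1 6.0
   vertex 5.4 0.1 4.5
  endloop
 endfacet
 facet normal 0.375 0.926 0.045
  outer loop
   vertex 5.4 2.2 1.2
   vertex 0.6 4.2 0.0
   vertex 2.6 3.1 6.0
  endloop
 endfacet
 facet normal 0.258 -0.815 -0.519
  outer loop
   vertex 1.9 0.9 1.5
   vertex 5.4 2.2 1.2
   vertex 5.4 0.1 4.5
  endloop
 endfacet
 facet normal -0.933 -0.339 -0.117
  outer loop
   vertex 0.9 2.2 3.4
   vertex 0.3 3.3 5.0
   vertex 0.6 4.2 0.0
  endloop
 endfacet
 facet normal -0.887 -0.428 -0.174
  outer loop
   vertex 0.9 2.2 3.4
   vertex 0.6 4.2 0.0
   vertex 1.9 0.9 1.5
  endloop
 endfacet
 facet normal -0.466 -0.801 0.376
  outer loop
   vertex 0.9 2.2 3.4
   vertex 5.4 0.1 4.5
   vertex 0.3 3.3 5.0
  endloop
 endfacet
 facet normal -0.464 -0.826 0.321
  outer loop
   vertex 0.9 2.2 3.4
   vertex 1.9 0.9 1.5
   vertex 5.4 0.1 4.5
  endloop
 endfacet
 facet normal 0.281 0.103 -0.954
  outer loop
   vertex 1.9 2.5 0.2
   vertex 0.6 4.2 0.0
   vertex 5.4 2.2 1.2
  endloop
 endfacet
 facet normal -0.576 -0.515 -0.634
  outer loop
   vertex 1.9 2.5 0.2
   vertex 1.9 0.9 1.5
   vertex 0.6 4.2 0.0
  endloop
 endfacet
 facet normal 0.165 -0.622 -0.765
  outer loop
   vertex 1.9 2.5 0.2
   vertex 5.4 2.2 1.2
   vertex 1.9 0.9 1.5
  endloop
 endfacet
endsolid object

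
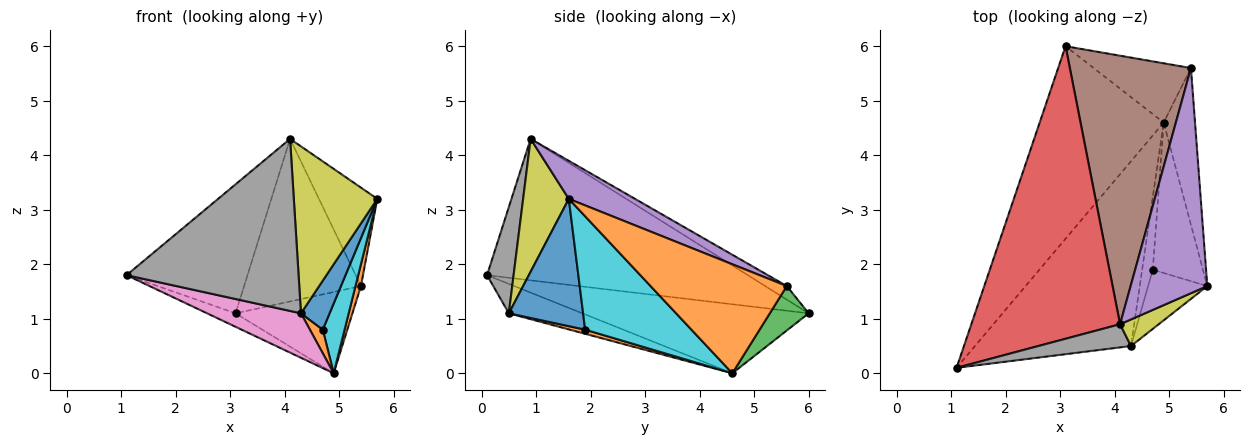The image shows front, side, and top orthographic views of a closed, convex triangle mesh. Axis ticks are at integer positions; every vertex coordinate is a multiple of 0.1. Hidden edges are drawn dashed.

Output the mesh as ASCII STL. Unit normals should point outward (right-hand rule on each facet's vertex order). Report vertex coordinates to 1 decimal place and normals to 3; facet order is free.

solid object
 facet normal -0.485 0.061 -0.872
  outer loop
   vertex 4.9 4.6 0.0
   vertex 1.1 0.1 1.8
   vertex 3.1 6.0 1.1
  endloop
 endfacet
 facet normal 0.960 -0.038 -0.276
  outer loop
   vertex 5.4 5.6 1.6
   vertex 5.7 1.6 3.2
   vertex 4.9 4.6 0.0
  endloop
 endfacet
 facet normal 0.259 0.780 -0.569
  outer loop
   vertex 5.4 5.6 1.6
   vertex 4.9 4.6 0.0
   vertex 3.1 6.0 1.1
  endloop
 endfacet
 facet normal -0.656 0.304 0.690
  outer loop
   vertex 4.1 0.9 4.3
   vertex 3.1 6.0 1.1
   vertex 1.1 0.1 1.8
  endloop
 endfacet
 facet normal 0.414 0.365 0.834
  outer loop
   vertex 4.1 0.9 4.3
   vertex 5.7 1.6 3.2
   vertex 5.4 5.6 1.6
  endloop
 endfacet
 facet normal -0.095 0.516 0.852
  outer loop
   vertex 4.1 0.9 4.3
   vertex 5.4 5.6 1.6
   vertex 3.1 6.0 1.1
  endloop
 endfacet
 facet normal -0.180 -0.230 -0.956
  outer loop
   vertex 4.3 0.5 1.1
   vertex 1.1 0.1 1.8
   vertex 4.9 4.6 0.0
  endloop
 endfacet
 facet normal 0.151 -0.980 0.132
  outer loop
   vertex 4.3 0.5 1.1
   vertex 4.1 0.9 4.3
   vertex 1.1 0.1 1.8
  endloop
 endfacet
 facet normal 0.475 -0.869 0.138
  outer loop
   vertex 4.3 0.5 1.1
   vertex 5.7 1.6 3.2
   vertex 4.1 0.9 4.3
  endloop
 endfacet
 facet normal 0.899 -0.184 -0.398
  outer loop
   vertex 4.7 1.9 0.8
   vertex 4.9 4.6 0.0
   vertex 5.7 1.6 3.2
  endloop
 endfacet
 facet normal 0.856 -0.330 -0.398
  outer loop
   vertex 4.7 1.9 0.8
   vertex 5.7 1.6 3.2
   vertex 4.3 0.5 1.1
  endloop
 endfacet
 facet normal 0.346 -0.290 -0.892
  outer loop
   vertex 4.7 1.9 0.8
   vertex 4.3 0.5 1.1
   vertex 4.9 4.6 0.0
  endloop
 endfacet
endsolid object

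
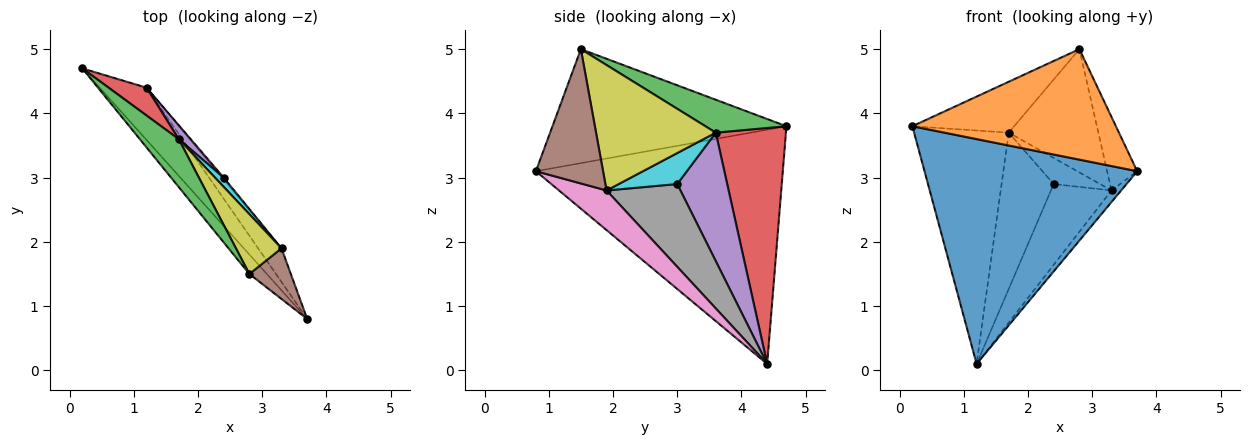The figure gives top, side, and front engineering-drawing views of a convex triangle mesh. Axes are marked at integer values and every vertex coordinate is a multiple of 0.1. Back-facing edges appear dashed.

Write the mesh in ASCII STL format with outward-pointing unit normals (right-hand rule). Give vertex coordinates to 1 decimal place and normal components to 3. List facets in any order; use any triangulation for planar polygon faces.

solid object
 facet normal -0.749 -0.645 -0.150
  outer loop
   vertex 1.2 4.4 0.1
   vertex 3.7 0.8 3.1
   vertex 0.2 4.7 3.8
  endloop
 endfacet
 facet normal -0.749 -0.652 -0.115
  outer loop
   vertex 2.8 1.5 5.0
   vertex 0.2 4.7 3.8
   vertex 3.7 0.8 3.1
  endloop
 endfacet
 facet normal 0.501 0.630 0.593
  outer loop
   vertex 1.7 3.6 3.7
   vertex 0.2 4.7 3.8
   vertex 2.8 1.5 5.0
  endloop
 endfacet
 facet normal 0.593 0.800 0.095
  outer loop
   vertex 1.7 3.6 3.7
   vertex 1.2 4.4 0.1
   vertex 0.2 4.7 3.8
  endloop
 endfacet
 facet normal 0.691 0.720 0.064
  outer loop
   vertex 1.7 3.6 3.7
   vertex 2.4 3.0 2.9
   vertex 1.2 4.4 0.1
  endloop
 endfacet
 facet normal 0.878 0.393 0.271
  outer loop
   vertex 3.3 1.9 2.8
   vertex 2.8 1.5 5.0
   vertex 3.7 0.8 3.1
  endloop
 endfacet
 facet normal 0.848 0.172 -0.501
  outer loop
   vertex 3.3 1.9 2.8
   vertex 3.7 0.8 3.1
   vertex 1.2 4.4 0.1
  endloop
 endfacet
 facet normal 0.773 0.634 -0.014
  outer loop
   vertex 3.3 1.9 2.8
   vertex 1.2 4.4 0.1
   vertex 2.4 3.0 2.9
  endloop
 endfacet
 facet normal 0.769 0.576 0.279
  outer loop
   vertex 3.3 1.9 2.8
   vertex 1.7 3.6 3.7
   vertex 2.8 1.5 5.0
  endloop
 endfacet
 facet normal 0.765 0.607 0.215
  outer loop
   vertex 3.3 1.9 2.8
   vertex 2.4 3.0 2.9
   vertex 1.7 3.6 3.7
  endloop
 endfacet
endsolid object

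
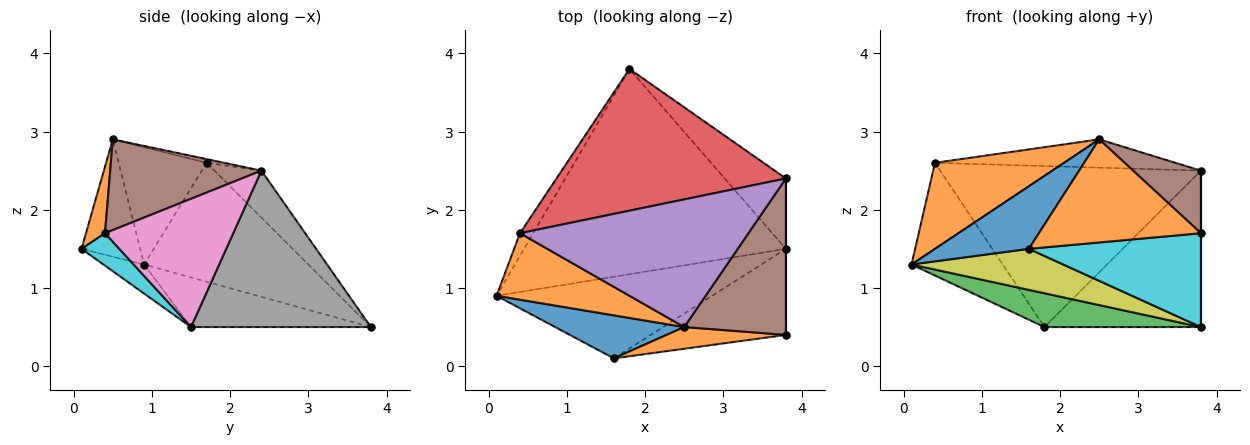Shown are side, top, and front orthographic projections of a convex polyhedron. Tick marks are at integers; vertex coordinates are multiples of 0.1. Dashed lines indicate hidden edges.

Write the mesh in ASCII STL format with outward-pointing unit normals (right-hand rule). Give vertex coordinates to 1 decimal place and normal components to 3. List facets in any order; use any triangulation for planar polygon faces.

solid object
 facet normal -0.870 0.483 -0.097
  outer loop
   vertex 0.4 1.7 2.6
   vertex 1.8 3.8 0.5
   vertex 0.1 0.9 1.3
  endloop
 endfacet
 facet normal -0.475 -0.696 0.538
  outer loop
   vertex 0.4 1.7 2.6
   vertex 0.1 0.9 1.3
   vertex 2.5 0.5 2.9
  endloop
 endfacet
 facet normal -0.184 -0.160 -0.970
  outer loop
   vertex 3.8 1.5 0.5
   vertex 0.1 0.9 1.3
   vertex 1.8 3.8 0.5
  endloop
 endfacet
 facet normal -0.134 0.744 0.655
  outer loop
   vertex 3.8 2.4 2.5
   vertex 1.8 3.8 0.5
   vertex 0.4 1.7 2.6
  endloop
 endfacet
 facet normal -0.016 0.216 0.976
  outer loop
   vertex 3.8 2.4 2.5
   vertex 0.4 1.7 2.6
   vertex 2.5 0.5 2.9
  endloop
 endfacet
 facet normal 0.638 -0.286 0.715
  outer loop
   vertex 3.8 2.4 2.5
   vertex 2.5 0.5 2.9
   vertex 3.8 0.4 1.7
  endloop
 endfacet
 facet normal 1.000 0.000 0.000
  outer loop
   vertex 3.8 2.4 2.5
   vertex 3.8 0.4 1.7
   vertex 3.8 1.5 0.5
  endloop
 endfacet
 facet normal 0.724 0.629 -0.283
  outer loop
   vertex 3.8 2.4 2.5
   vertex 3.8 1.5 0.5
   vertex 1.8 3.8 0.5
  endloop
 endfacet
 facet normal -0.120 -0.446 -0.887
  outer loop
   vertex 1.6 0.1 1.5
   vertex 0.1 0.9 1.3
   vertex 3.8 1.5 0.5
  endloop
 endfacet
 facet normal 0.160 -0.728 -0.667
  outer loop
   vertex 1.6 0.1 1.5
   vertex 3.8 1.5 0.5
   vertex 3.8 0.4 1.7
  endloop
 endfacet
 facet normal -0.458 -0.733 0.504
  outer loop
   vertex 1.6 0.1 1.5
   vertex 2.5 0.5 2.9
   vertex 0.1 0.9 1.3
  endloop
 endfacet
 facet normal 0.114 -0.972 0.204
  outer loop
   vertex 1.6 0.1 1.5
   vertex 3.8 0.4 1.7
   vertex 2.5 0.5 2.9
  endloop
 endfacet
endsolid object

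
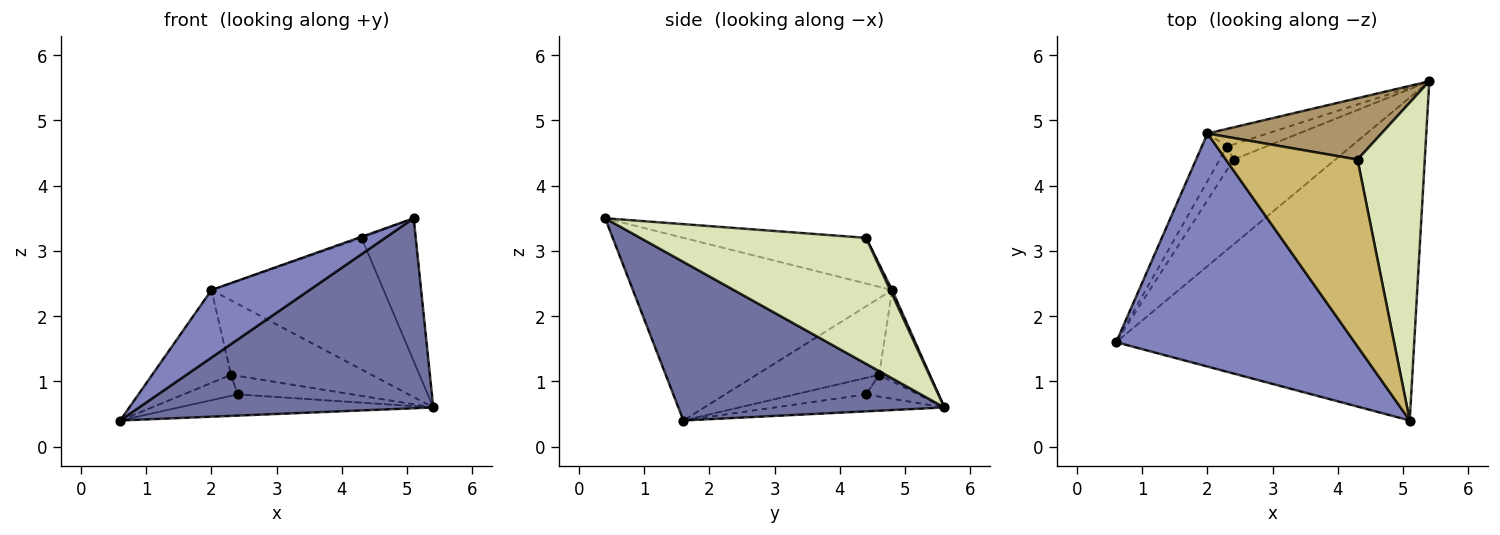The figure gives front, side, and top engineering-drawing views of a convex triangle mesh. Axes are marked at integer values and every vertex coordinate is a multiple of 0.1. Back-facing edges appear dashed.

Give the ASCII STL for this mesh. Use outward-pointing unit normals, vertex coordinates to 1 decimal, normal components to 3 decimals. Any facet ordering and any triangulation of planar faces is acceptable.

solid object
 facet normal 0.417 -0.461 -0.783
  outer loop
   vertex 5.1 0.4 3.5
   vertex 0.6 1.6 0.4
   vertex 5.4 5.6 0.6
  endloop
 endfacet
 facet normal -0.593 -0.224 0.774
  outer loop
   vertex 2.0 4.8 2.4
   vertex 0.6 1.6 0.4
   vertex 5.1 0.4 3.5
  endloop
 endfacet
 facet normal -0.810 0.522 -0.267
  outer loop
   vertex 2.0 4.8 2.4
   vertex 2.3 4.6 1.1
   vertex 0.6 1.6 0.4
  endloop
 endfacet
 facet normal -0.331 0.918 -0.218
  outer loop
   vertex 2.0 4.8 2.4
   vertex 5.4 5.6 0.6
   vertex 2.3 4.6 1.1
  endloop
 endfacet
 facet normal -0.160 0.239 -0.958
  outer loop
   vertex 2.4 4.4 0.8
   vertex 5.4 5.6 0.6
   vertex 0.6 1.6 0.4
  endloop
 endfacet
 facet normal -0.661 0.504 -0.556
  outer loop
   vertex 2.4 4.4 0.8
   vertex 0.6 1.6 0.4
   vertex 2.3 4.6 1.1
  endloop
 endfacet
 facet normal -0.332 0.730 -0.597
  outer loop
   vertex 2.4 4.4 0.8
   vertex 2.3 4.6 1.1
   vertex 5.4 5.6 0.6
  endloop
 endfacet
 facet normal 0.863 0.207 0.461
  outer loop
   vertex 4.3 4.4 3.2
   vertex 5.1 0.4 3.5
   vertex 5.4 5.6 0.6
  endloop
 endfacet
 facet normal 0.011 0.906 0.423
  outer loop
   vertex 4.3 4.4 3.2
   vertex 5.4 5.6 0.6
   vertex 2.0 4.8 2.4
  endloop
 endfacet
 facet normal -0.328 0.005 0.945
  outer loop
   vertex 4.3 4.4 3.2
   vertex 2.0 4.8 2.4
   vertex 5.1 0.4 3.5
  endloop
 endfacet
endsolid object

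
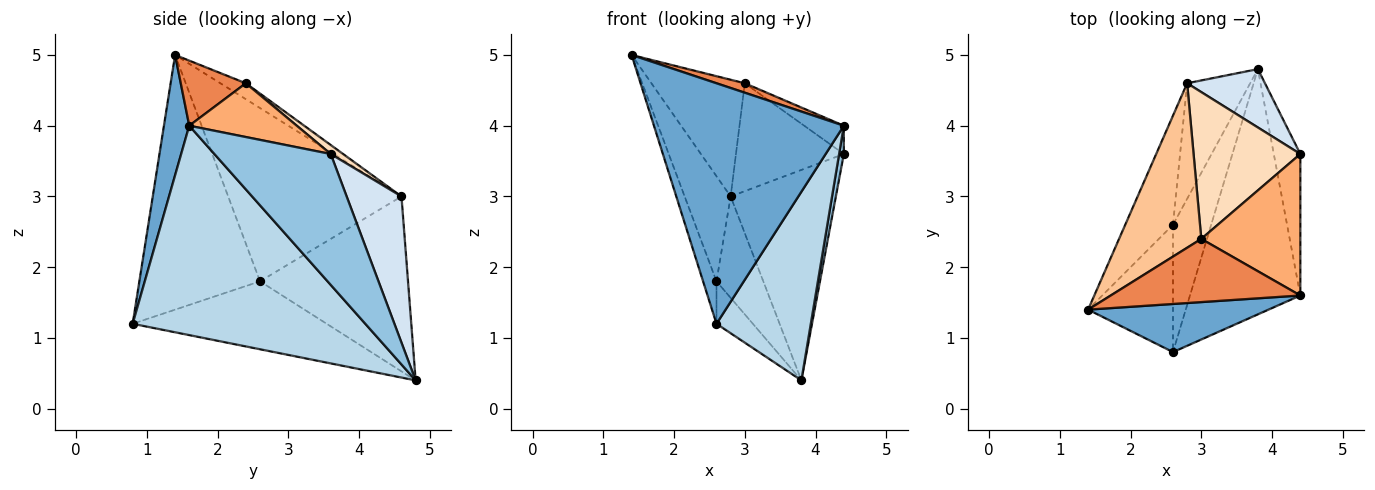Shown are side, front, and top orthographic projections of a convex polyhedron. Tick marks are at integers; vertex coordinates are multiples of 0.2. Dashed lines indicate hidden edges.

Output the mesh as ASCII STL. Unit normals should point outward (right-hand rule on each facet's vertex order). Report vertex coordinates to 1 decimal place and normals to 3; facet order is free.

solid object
 facet normal 0.130 -0.972 0.194
  outer loop
   vertex 4.4 1.6 4.0
   vertex 1.4 1.4 5.0
   vertex 2.6 0.8 1.2
  endloop
 endfacet
 facet normal 0.979 -0.040 -0.199
  outer loop
   vertex 4.4 1.6 4.0
   vertex 3.8 4.8 0.4
   vertex 4.4 3.6 3.6
  endloop
 endfacet
 facet normal 0.833 -0.338 -0.439
  outer loop
   vertex 4.4 1.6 4.0
   vertex 2.6 0.8 1.2
   vertex 3.8 4.8 0.4
  endloop
 endfacet
 facet normal 0.449 0.861 0.239
  outer loop
   vertex 2.8 4.6 3.0
   vertex 4.4 3.6 3.6
   vertex 3.8 4.8 0.4
  endloop
 endfacet
 facet normal 0.321 -0.140 0.937
  outer loop
   vertex 3.0 2.4 4.6
   vertex 1.4 1.4 5.0
   vertex 4.4 1.6 4.0
  endloop
 endfacet
 facet normal 0.470 0.173 0.866
  outer loop
   vertex 3.0 2.4 4.6
   vertex 4.4 1.6 4.0
   vertex 4.4 3.6 3.6
  endloop
 endfacet
 facet normal -0.156 0.572 0.806
  outer loop
   vertex 3.0 2.4 4.6
   vertex 2.8 4.6 3.0
   vertex 1.4 1.4 5.0
  endloop
 endfacet
 facet normal 0.068 0.591 0.804
  outer loop
   vertex 3.0 2.4 4.6
   vertex 4.4 3.6 3.6
   vertex 2.8 4.6 3.0
  endloop
 endfacet
 facet normal -0.860 0.161 -0.484
  outer loop
   vertex 2.6 2.6 1.8
   vertex 3.8 4.8 0.4
   vertex 2.6 0.8 1.2
  endloop
 endfacet
 facet normal -0.902 0.285 -0.325
  outer loop
   vertex 2.6 2.6 1.8
   vertex 2.8 4.6 3.0
   vertex 3.8 4.8 0.4
  endloop
 endfacet
 facet normal -0.943 0.105 -0.314
  outer loop
   vertex 2.6 2.6 1.8
   vertex 2.6 0.8 1.2
   vertex 1.4 1.4 5.0
  endloop
 endfacet
 facet normal -0.934 0.248 -0.257
  outer loop
   vertex 2.6 2.6 1.8
   vertex 1.4 1.4 5.0
   vertex 2.8 4.6 3.0
  endloop
 endfacet
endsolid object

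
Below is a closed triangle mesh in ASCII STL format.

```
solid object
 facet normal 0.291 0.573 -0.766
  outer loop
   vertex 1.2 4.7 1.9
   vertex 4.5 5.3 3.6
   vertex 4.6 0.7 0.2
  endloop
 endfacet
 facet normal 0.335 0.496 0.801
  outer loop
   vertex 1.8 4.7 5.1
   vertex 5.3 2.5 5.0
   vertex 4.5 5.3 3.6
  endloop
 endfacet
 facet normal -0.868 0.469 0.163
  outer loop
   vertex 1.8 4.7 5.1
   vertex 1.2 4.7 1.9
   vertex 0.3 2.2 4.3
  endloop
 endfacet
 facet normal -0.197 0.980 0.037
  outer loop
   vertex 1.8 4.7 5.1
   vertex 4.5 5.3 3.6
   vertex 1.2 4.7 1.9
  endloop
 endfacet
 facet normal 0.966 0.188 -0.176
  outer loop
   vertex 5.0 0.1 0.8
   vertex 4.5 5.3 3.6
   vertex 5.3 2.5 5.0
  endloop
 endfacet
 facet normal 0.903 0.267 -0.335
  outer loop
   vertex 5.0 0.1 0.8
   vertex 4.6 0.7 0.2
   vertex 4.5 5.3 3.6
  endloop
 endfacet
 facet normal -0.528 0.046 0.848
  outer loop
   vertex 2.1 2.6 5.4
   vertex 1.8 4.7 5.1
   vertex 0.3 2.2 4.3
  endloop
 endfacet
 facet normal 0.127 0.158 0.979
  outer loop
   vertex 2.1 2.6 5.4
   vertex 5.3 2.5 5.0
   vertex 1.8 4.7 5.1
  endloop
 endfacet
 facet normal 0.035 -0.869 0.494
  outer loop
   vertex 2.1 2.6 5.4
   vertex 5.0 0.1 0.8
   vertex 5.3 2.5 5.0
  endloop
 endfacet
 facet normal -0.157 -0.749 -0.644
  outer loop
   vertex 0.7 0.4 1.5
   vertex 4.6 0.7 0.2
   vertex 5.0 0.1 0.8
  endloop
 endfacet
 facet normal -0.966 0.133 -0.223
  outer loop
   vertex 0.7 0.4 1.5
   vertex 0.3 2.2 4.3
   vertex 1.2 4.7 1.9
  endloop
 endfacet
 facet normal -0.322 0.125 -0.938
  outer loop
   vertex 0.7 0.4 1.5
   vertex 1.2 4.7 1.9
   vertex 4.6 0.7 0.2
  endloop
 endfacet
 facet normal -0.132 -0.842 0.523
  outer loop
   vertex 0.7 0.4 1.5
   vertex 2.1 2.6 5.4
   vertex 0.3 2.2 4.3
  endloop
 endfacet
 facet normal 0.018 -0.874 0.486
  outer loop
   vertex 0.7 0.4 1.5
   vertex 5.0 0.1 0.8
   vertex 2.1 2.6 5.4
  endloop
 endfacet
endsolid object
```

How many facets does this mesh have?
14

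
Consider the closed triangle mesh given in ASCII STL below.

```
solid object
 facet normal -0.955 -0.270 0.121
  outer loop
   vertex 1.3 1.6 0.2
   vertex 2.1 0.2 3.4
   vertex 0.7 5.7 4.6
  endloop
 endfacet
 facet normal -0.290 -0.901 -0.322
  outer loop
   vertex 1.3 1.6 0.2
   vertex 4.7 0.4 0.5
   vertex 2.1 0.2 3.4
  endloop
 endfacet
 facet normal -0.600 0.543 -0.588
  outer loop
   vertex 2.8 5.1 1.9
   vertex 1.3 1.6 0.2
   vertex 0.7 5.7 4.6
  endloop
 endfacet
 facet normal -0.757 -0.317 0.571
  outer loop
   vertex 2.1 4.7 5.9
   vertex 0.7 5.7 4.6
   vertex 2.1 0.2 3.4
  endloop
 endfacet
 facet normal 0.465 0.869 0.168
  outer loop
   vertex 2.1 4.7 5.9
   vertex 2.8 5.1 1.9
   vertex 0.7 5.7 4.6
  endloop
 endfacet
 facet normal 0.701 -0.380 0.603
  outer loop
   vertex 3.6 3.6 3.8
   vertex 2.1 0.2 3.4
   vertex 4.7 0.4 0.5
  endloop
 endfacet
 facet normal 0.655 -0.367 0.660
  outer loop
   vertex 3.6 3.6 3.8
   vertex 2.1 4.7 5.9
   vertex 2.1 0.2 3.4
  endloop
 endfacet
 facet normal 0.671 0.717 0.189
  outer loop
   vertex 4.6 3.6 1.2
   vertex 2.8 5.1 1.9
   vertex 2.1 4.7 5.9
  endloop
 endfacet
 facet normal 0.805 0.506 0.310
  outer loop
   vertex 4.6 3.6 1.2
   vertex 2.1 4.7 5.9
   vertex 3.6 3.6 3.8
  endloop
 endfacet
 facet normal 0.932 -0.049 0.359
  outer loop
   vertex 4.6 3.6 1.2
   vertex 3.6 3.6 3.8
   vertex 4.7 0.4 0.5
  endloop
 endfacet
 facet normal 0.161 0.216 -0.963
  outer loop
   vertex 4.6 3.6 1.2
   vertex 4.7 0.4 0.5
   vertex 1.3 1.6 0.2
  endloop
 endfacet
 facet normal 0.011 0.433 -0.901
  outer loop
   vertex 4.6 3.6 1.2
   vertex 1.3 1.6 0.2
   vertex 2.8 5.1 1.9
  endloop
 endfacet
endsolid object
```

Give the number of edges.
18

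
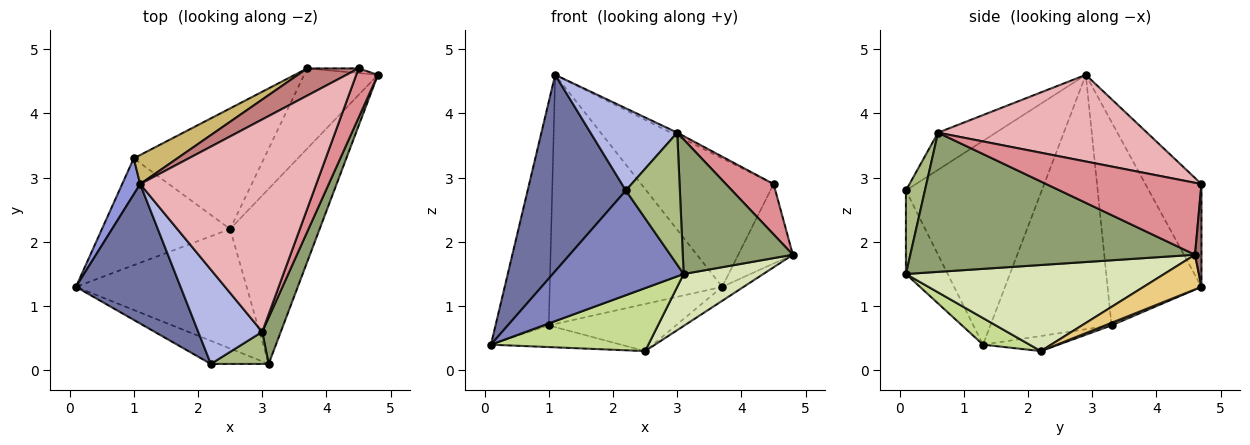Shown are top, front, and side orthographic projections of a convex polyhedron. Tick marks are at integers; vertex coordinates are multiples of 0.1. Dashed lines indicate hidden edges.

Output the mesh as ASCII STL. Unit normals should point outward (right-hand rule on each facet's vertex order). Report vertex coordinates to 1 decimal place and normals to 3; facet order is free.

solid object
 facet normal -0.748 -0.541 0.384
  outer loop
   vertex 1.1 2.9 4.6
   vertex 0.1 1.3 0.4
   vertex 2.2 0.1 2.8
  endloop
 endfacet
 facet normal -0.297 -0.932 -0.206
  outer loop
   vertex 3.1 0.1 1.5
   vertex 2.2 0.1 2.8
   vertex 0.1 1.3 0.4
  endloop
 endfacet
 facet normal -0.914 0.401 0.065
  outer loop
   vertex 1.0 3.3 0.7
   vertex 0.1 1.3 0.4
   vertex 1.1 2.9 4.6
  endloop
 endfacet
 facet normal -0.401 -0.602 0.691
  outer loop
   vertex 3.0 0.6 3.7
   vertex 1.1 2.9 4.6
   vertex 2.2 0.1 2.8
  endloop
 endfacet
 facet normal 0.926 -0.358 0.123
  outer loop
   vertex 3.0 0.6 3.7
   vertex 3.1 0.1 1.5
   vertex 4.8 4.6 1.8
  endloop
 endfacet
 facet normal 0.323 -0.920 0.224
  outer loop
   vertex 3.0 0.6 3.7
   vertex 2.2 0.1 2.8
   vertex 3.1 0.1 1.5
  endloop
 endfacet
 facet normal 0.137 -0.462 -0.876
  outer loop
   vertex 2.5 2.2 0.3
   vertex 3.1 0.1 1.5
   vertex 0.1 1.3 0.4
  endloop
 endfacet
 facet normal 0.678 -0.209 -0.705
  outer loop
   vertex 2.5 2.2 0.3
   vertex 4.8 4.6 1.8
   vertex 3.1 0.1 1.5
  endloop
 endfacet
 facet normal -0.115 0.198 -0.974
  outer loop
   vertex 2.5 2.2 0.3
   vertex 0.1 1.3 0.4
   vertex 1.0 3.3 0.7
  endloop
 endfacet
 facet normal -0.476 0.874 0.102
  outer loop
   vertex 3.7 4.7 1.3
   vertex 1.0 3.3 0.7
   vertex 1.1 2.9 4.6
  endloop
 endfacet
 facet normal 0.420 0.156 -0.894
  outer loop
   vertex 3.7 4.7 1.3
   vertex 4.8 4.6 1.8
   vertex 2.5 2.2 0.3
  endloop
 endfacet
 facet normal 0.018 0.364 -0.931
  outer loop
   vertex 3.7 4.7 1.3
   vertex 2.5 2.2 0.3
   vertex 1.0 3.3 0.7
  endloop
 endfacet
 facet normal 0.117 0.991 -0.058
  outer loop
   vertex 4.5 4.7 2.9
   vertex 4.8 4.6 1.8
   vertex 3.7 4.7 1.3
  endloop
 endfacet
 facet normal -0.383 0.904 0.191
  outer loop
   vertex 4.5 4.7 2.9
   vertex 3.7 4.7 1.3
   vertex 1.1 2.9 4.6
  endloop
 endfacet
 facet normal 0.919 -0.282 0.276
  outer loop
   vertex 4.5 4.7 2.9
   vertex 3.0 0.6 3.7
   vertex 4.8 4.6 1.8
  endloop
 endfacet
 facet normal 0.441 0.014 0.897
  outer loop
   vertex 4.5 4.7 2.9
   vertex 1.1 2.9 4.6
   vertex 3.0 0.6 3.7
  endloop
 endfacet
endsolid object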